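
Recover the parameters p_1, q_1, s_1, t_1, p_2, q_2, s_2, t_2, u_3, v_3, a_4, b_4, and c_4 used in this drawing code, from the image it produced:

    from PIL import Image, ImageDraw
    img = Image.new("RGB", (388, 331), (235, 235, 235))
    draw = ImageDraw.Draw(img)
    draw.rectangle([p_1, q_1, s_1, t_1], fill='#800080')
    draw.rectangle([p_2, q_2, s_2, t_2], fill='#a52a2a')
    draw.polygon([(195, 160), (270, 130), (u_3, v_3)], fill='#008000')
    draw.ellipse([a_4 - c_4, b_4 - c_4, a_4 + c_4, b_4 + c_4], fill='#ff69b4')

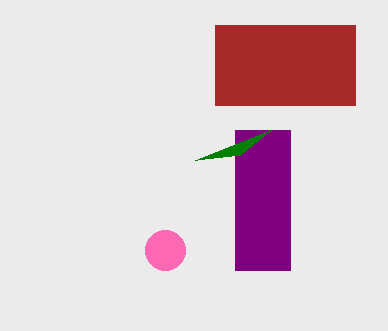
p_1 = 235; q_1 = 130; s_1 = 290; t_1 = 270; p_2 = 215; q_2 = 25; s_2 = 355; t_2 = 105; u_3 = 240; v_3 = 155; a_4 = 165; b_4 = 250; c_4 = 20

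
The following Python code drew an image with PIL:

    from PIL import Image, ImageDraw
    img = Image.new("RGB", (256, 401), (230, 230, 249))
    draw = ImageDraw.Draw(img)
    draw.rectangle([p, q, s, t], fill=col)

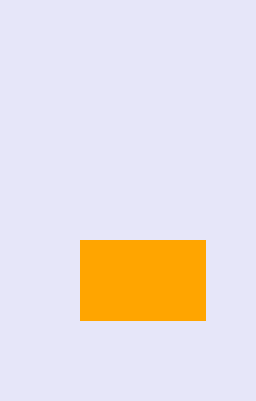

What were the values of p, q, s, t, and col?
p = 80, q = 240, s = 205, t = 320, col = 'orange'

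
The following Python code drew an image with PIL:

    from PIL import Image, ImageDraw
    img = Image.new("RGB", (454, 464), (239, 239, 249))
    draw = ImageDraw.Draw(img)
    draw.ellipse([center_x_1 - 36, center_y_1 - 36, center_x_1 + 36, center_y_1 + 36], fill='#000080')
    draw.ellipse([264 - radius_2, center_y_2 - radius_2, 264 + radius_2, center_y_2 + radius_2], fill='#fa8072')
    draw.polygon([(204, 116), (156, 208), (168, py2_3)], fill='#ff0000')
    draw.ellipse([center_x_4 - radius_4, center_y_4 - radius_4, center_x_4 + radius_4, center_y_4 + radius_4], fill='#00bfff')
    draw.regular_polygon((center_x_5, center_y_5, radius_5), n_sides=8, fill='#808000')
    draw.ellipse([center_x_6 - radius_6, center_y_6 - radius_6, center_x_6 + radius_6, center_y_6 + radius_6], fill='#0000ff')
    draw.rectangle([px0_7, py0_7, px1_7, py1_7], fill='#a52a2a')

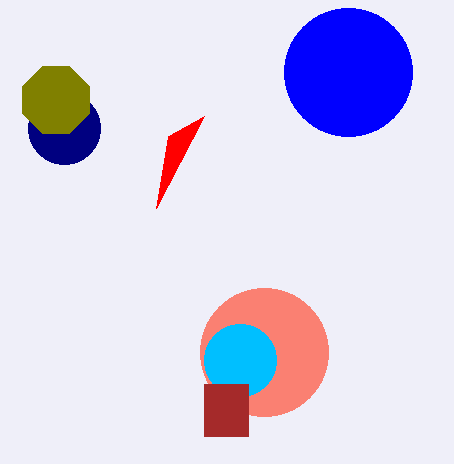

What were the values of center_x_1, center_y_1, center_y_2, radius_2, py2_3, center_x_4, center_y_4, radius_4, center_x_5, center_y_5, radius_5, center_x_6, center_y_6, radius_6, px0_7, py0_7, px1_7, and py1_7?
center_x_1 = 64, center_y_1 = 128, center_y_2 = 352, radius_2 = 64, py2_3 = 136, center_x_4 = 240, center_y_4 = 360, radius_4 = 36, center_x_5 = 56, center_y_5 = 100, radius_5 = 36, center_x_6 = 348, center_y_6 = 72, radius_6 = 64, px0_7 = 204, py0_7 = 384, px1_7 = 248, py1_7 = 436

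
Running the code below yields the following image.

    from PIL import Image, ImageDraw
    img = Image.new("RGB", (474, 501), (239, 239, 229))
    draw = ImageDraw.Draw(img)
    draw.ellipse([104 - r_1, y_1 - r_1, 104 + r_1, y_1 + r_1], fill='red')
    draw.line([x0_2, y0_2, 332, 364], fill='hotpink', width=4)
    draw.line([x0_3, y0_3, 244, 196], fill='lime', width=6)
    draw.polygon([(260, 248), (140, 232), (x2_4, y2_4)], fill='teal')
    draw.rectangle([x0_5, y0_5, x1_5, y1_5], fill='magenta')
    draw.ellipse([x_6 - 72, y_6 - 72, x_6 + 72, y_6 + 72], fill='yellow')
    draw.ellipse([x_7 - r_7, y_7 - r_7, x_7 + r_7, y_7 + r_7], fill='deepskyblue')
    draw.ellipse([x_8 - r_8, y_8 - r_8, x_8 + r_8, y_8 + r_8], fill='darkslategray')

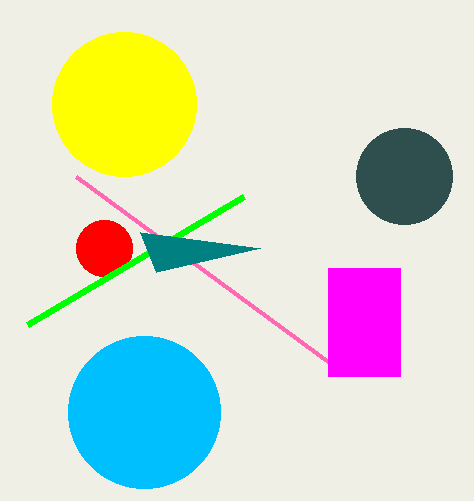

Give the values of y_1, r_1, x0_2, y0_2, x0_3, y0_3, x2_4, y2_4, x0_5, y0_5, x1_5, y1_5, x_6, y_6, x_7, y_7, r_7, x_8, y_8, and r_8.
y_1 = 248
r_1 = 28
x0_2 = 76
y0_2 = 176
x0_3 = 28
y0_3 = 324
x2_4 = 156
y2_4 = 272
x0_5 = 328
y0_5 = 268
x1_5 = 400
y1_5 = 376
x_6 = 124
y_6 = 104
x_7 = 144
y_7 = 412
r_7 = 76
x_8 = 404
y_8 = 176
r_8 = 48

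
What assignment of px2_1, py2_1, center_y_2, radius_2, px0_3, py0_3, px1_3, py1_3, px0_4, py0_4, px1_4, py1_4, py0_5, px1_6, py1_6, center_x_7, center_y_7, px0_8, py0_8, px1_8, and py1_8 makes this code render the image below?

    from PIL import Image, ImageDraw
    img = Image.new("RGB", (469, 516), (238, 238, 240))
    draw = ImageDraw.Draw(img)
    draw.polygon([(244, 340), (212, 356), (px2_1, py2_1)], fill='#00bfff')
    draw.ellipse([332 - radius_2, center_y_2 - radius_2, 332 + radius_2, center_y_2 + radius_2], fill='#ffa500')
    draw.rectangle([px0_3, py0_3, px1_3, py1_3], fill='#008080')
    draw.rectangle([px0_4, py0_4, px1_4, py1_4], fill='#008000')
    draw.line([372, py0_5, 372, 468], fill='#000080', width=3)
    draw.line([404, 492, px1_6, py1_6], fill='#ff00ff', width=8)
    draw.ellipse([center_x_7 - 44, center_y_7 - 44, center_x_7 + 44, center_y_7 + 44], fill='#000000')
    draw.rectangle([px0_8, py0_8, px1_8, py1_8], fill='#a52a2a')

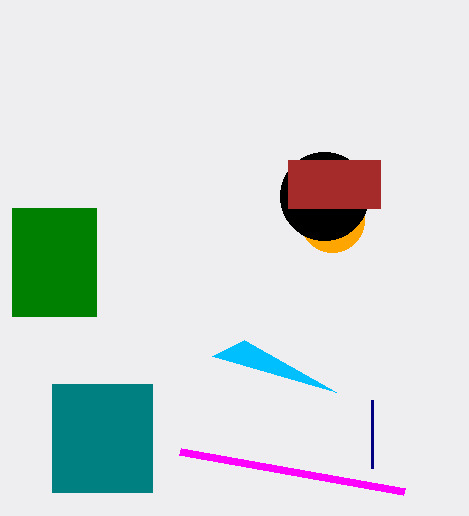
px2_1 = 336, py2_1 = 392, center_y_2 = 220, radius_2 = 32, px0_3 = 52, py0_3 = 384, px1_3 = 152, py1_3 = 492, px0_4 = 12, py0_4 = 208, px1_4 = 96, py1_4 = 316, py0_5 = 400, px1_6 = 180, py1_6 = 452, center_x_7 = 324, center_y_7 = 196, px0_8 = 288, py0_8 = 160, px1_8 = 380, py1_8 = 208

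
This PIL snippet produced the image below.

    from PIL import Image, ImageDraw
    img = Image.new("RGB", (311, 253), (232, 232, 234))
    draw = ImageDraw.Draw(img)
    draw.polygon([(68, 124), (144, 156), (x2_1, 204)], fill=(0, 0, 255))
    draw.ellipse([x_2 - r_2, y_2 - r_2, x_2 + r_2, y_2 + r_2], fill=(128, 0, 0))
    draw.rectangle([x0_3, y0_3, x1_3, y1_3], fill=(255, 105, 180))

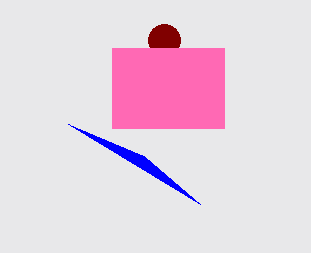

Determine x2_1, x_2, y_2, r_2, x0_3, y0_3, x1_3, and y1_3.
x2_1 = 200
x_2 = 164
y_2 = 40
r_2 = 16
x0_3 = 112
y0_3 = 48
x1_3 = 224
y1_3 = 128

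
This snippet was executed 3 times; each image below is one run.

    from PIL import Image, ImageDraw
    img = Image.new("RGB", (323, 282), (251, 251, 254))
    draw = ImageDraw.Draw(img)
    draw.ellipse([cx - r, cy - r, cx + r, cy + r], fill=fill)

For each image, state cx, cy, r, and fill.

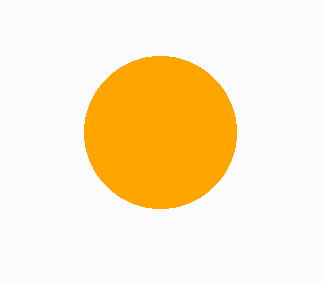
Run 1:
cx = 160, cy = 132, r = 76, fill = 'orange'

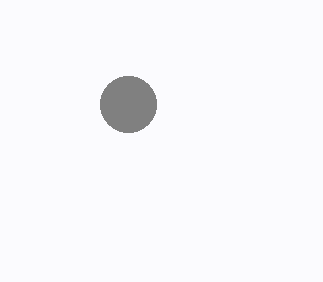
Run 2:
cx = 128
cy = 104
r = 28
fill = 'gray'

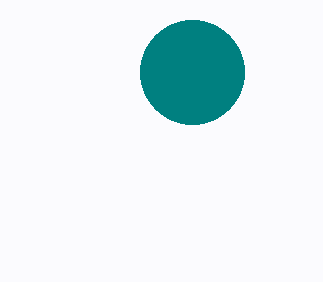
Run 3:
cx = 192
cy = 72
r = 52
fill = 'teal'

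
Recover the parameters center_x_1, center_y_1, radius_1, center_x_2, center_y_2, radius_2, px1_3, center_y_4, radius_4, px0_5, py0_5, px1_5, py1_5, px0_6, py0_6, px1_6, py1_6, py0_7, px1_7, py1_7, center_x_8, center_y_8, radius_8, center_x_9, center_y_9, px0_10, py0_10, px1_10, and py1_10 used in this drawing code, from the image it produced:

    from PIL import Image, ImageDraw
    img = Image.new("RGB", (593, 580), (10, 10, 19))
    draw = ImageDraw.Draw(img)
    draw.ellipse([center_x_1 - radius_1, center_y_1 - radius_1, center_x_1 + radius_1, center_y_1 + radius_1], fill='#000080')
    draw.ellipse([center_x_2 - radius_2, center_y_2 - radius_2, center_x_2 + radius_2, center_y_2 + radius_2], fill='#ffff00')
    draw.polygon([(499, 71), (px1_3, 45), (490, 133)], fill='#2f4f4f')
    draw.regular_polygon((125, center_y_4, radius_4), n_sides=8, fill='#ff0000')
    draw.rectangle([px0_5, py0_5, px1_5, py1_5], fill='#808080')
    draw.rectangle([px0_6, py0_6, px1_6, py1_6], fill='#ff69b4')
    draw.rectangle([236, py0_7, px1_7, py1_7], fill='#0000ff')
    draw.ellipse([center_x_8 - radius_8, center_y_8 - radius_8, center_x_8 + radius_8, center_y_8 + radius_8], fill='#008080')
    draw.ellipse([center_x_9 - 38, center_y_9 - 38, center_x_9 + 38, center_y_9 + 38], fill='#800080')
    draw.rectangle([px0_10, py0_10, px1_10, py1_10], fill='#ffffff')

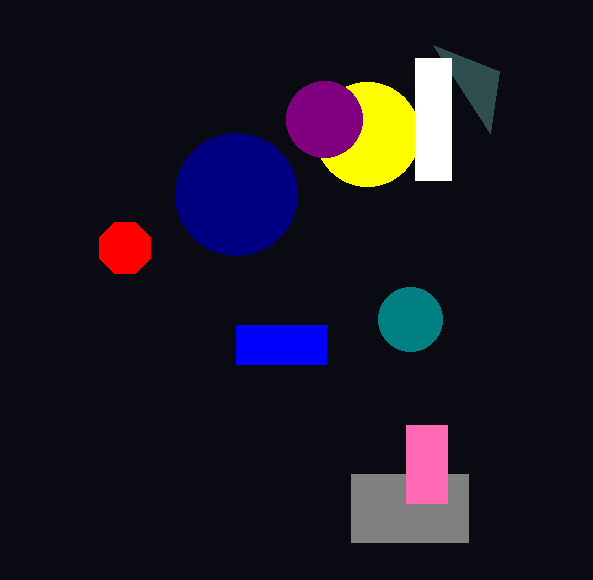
center_x_1 = 236; center_y_1 = 194; radius_1 = 61; center_x_2 = 367; center_y_2 = 134; radius_2 = 52; px1_3 = 433; center_y_4 = 248; radius_4 = 28; px0_5 = 351; py0_5 = 474; px1_5 = 468; py1_5 = 542; px0_6 = 406; py0_6 = 425; px1_6 = 447; py1_6 = 503; py0_7 = 325; px1_7 = 326; py1_7 = 364; center_x_8 = 410; center_y_8 = 319; radius_8 = 32; center_x_9 = 324; center_y_9 = 119; px0_10 = 415; py0_10 = 58; px1_10 = 451; py1_10 = 180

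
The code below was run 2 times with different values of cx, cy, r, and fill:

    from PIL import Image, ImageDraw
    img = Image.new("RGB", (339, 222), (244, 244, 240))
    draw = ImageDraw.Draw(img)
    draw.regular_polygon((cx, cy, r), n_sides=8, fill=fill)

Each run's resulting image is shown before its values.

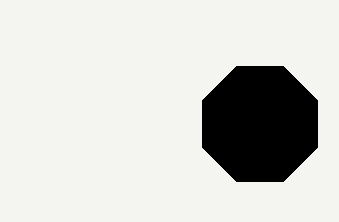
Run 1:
cx = 260; cy = 124; r = 62; fill = 'black'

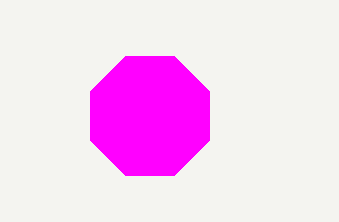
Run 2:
cx = 150; cy = 116; r = 64; fill = 'magenta'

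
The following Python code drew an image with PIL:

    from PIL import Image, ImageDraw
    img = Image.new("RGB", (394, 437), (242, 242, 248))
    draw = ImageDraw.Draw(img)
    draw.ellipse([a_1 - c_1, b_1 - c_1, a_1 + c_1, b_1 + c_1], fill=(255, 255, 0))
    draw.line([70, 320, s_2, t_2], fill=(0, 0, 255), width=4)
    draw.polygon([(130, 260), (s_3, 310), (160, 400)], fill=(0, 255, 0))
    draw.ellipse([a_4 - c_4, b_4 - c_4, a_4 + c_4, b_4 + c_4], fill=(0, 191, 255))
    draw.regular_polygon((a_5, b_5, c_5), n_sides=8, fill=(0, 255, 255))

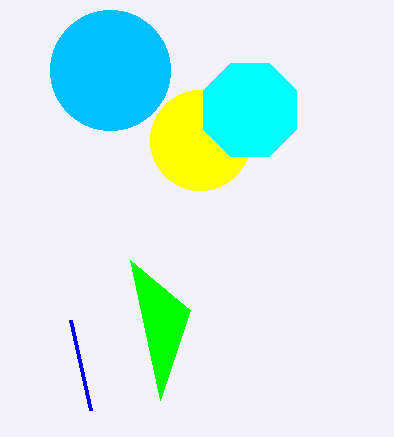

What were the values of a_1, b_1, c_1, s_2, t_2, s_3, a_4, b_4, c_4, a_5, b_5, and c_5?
a_1 = 200; b_1 = 140; c_1 = 50; s_2 = 90; t_2 = 410; s_3 = 190; a_4 = 110; b_4 = 70; c_4 = 60; a_5 = 250; b_5 = 110; c_5 = 50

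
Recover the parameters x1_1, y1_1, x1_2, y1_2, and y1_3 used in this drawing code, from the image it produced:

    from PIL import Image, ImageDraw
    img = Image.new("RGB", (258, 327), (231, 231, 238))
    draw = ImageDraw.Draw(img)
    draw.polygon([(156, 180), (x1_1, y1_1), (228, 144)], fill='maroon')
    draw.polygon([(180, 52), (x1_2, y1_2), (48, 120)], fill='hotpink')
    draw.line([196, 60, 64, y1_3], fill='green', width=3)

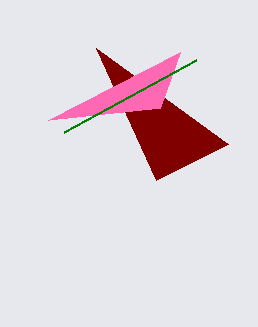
x1_1 = 96, y1_1 = 48, x1_2 = 160, y1_2 = 108, y1_3 = 132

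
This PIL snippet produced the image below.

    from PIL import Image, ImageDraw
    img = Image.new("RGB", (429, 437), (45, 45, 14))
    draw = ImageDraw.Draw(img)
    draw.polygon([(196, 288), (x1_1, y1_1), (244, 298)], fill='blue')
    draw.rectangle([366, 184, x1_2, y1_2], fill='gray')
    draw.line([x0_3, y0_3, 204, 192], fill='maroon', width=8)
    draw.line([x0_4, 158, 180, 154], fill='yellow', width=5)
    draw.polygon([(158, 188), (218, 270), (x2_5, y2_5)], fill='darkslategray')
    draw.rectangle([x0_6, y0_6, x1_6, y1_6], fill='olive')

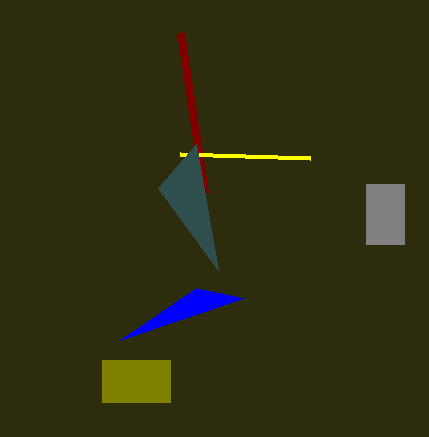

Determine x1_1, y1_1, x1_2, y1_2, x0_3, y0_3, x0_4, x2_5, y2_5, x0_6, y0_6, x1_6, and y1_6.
x1_1 = 120
y1_1 = 340
x1_2 = 404
y1_2 = 244
x0_3 = 180
y0_3 = 32
x0_4 = 310
x2_5 = 196
y2_5 = 144
x0_6 = 102
y0_6 = 360
x1_6 = 170
y1_6 = 402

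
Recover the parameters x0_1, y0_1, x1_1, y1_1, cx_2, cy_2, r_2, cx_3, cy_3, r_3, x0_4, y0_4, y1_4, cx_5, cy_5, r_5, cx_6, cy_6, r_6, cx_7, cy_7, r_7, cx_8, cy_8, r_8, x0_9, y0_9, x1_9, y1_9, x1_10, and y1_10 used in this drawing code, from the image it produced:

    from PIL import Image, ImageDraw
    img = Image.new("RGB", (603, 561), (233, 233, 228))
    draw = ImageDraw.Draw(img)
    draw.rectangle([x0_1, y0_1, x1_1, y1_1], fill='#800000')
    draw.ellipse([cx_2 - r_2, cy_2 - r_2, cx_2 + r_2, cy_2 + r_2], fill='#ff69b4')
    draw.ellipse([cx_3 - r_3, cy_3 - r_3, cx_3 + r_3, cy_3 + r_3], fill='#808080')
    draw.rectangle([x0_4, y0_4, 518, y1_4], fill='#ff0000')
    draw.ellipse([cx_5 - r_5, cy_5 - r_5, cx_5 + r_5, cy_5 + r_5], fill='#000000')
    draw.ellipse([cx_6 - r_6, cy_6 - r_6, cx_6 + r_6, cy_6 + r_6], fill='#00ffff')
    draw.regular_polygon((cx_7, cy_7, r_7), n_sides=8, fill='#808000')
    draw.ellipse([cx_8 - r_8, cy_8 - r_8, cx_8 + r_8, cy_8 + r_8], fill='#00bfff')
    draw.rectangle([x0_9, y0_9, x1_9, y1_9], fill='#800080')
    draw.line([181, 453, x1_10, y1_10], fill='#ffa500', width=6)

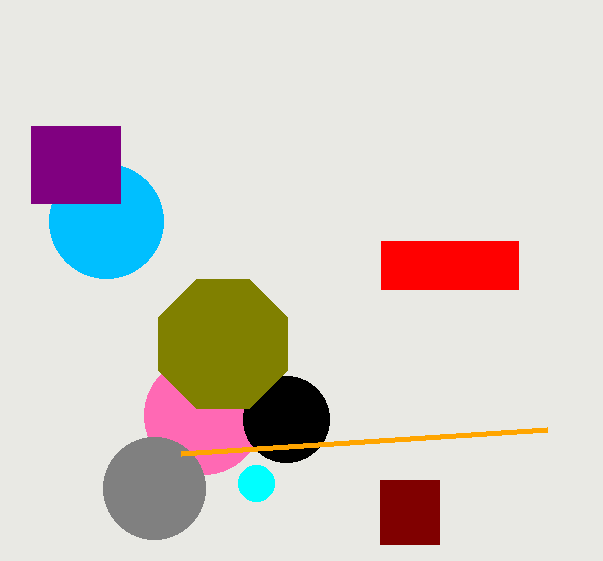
x0_1 = 380, y0_1 = 480, x1_1 = 439, y1_1 = 544, cx_2 = 203, cy_2 = 415, r_2 = 59, cx_3 = 154, cy_3 = 488, r_3 = 51, x0_4 = 381, y0_4 = 241, y1_4 = 289, cx_5 = 286, cy_5 = 419, r_5 = 43, cx_6 = 256, cy_6 = 483, r_6 = 18, cx_7 = 223, cy_7 = 344, r_7 = 70, cx_8 = 106, cy_8 = 221, r_8 = 57, x0_9 = 31, y0_9 = 126, x1_9 = 120, y1_9 = 203, x1_10 = 547, y1_10 = 429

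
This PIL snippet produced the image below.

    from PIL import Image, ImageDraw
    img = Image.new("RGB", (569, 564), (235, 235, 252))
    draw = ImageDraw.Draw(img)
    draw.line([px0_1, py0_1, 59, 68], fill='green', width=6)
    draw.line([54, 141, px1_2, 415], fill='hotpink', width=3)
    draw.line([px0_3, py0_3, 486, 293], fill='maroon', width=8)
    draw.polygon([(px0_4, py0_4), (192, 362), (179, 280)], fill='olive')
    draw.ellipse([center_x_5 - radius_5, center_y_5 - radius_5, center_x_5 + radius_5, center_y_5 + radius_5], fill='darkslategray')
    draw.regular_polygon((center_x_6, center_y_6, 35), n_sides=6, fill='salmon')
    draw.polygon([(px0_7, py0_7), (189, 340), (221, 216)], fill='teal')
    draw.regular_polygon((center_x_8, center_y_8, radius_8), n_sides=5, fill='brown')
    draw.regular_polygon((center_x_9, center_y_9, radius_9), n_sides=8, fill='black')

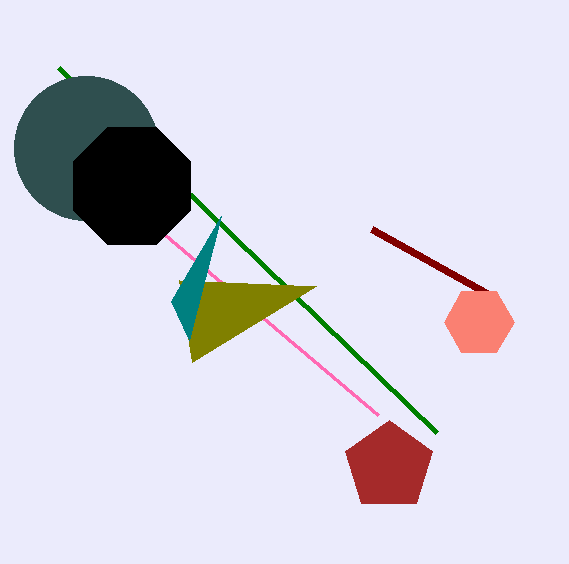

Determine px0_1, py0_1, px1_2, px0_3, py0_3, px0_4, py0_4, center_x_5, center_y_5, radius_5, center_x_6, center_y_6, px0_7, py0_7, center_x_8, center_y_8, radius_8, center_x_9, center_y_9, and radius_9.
px0_1 = 437; py0_1 = 433; px1_2 = 378; px0_3 = 371; py0_3 = 229; px0_4 = 316; py0_4 = 286; center_x_5 = 86; center_y_5 = 148; radius_5 = 72; center_x_6 = 479; center_y_6 = 322; px0_7 = 171; py0_7 = 301; center_x_8 = 389; center_y_8 = 466; radius_8 = 46; center_x_9 = 132; center_y_9 = 186; radius_9 = 63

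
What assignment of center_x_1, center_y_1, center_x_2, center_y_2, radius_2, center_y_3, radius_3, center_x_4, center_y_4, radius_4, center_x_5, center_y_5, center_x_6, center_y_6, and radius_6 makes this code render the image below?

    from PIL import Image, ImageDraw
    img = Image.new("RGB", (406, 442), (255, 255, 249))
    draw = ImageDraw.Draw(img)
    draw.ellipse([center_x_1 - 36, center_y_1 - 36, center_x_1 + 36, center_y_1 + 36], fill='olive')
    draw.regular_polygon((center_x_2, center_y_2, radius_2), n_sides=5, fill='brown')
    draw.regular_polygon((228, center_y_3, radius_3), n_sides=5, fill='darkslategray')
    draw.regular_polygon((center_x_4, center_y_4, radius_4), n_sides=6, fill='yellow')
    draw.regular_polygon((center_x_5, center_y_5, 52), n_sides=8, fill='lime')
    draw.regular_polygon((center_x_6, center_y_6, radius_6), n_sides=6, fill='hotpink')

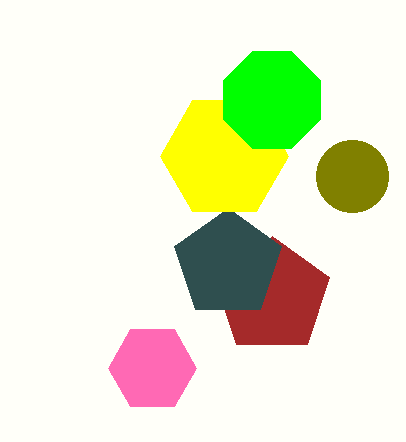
center_x_1 = 352, center_y_1 = 176, center_x_2 = 272, center_y_2 = 296, radius_2 = 60, center_y_3 = 264, radius_3 = 56, center_x_4 = 224, center_y_4 = 156, radius_4 = 64, center_x_5 = 272, center_y_5 = 100, center_x_6 = 152, center_y_6 = 368, radius_6 = 44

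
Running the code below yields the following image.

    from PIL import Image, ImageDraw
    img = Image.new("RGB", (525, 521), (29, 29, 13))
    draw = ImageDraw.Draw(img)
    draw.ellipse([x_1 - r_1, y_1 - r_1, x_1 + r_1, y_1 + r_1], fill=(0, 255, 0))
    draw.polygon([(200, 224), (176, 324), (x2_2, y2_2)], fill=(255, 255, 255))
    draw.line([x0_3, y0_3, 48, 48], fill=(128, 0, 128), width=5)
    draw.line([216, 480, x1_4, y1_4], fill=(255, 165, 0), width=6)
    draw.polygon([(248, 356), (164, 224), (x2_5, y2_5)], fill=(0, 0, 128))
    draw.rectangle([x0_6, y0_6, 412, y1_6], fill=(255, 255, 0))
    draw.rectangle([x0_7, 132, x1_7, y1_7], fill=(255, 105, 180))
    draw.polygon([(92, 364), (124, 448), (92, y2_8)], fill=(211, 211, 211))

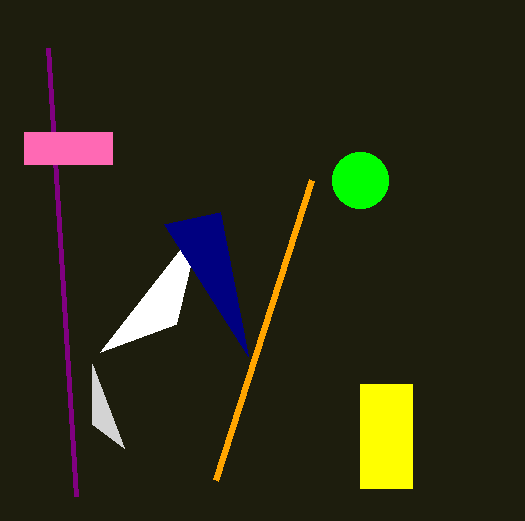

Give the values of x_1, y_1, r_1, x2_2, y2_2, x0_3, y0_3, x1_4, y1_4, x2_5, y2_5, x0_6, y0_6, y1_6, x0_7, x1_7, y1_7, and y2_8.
x_1 = 360
y_1 = 180
r_1 = 28
x2_2 = 100
y2_2 = 352
x0_3 = 76
y0_3 = 496
x1_4 = 312
y1_4 = 180
x2_5 = 220
y2_5 = 212
x0_6 = 360
y0_6 = 384
y1_6 = 488
x0_7 = 24
x1_7 = 112
y1_7 = 164
y2_8 = 424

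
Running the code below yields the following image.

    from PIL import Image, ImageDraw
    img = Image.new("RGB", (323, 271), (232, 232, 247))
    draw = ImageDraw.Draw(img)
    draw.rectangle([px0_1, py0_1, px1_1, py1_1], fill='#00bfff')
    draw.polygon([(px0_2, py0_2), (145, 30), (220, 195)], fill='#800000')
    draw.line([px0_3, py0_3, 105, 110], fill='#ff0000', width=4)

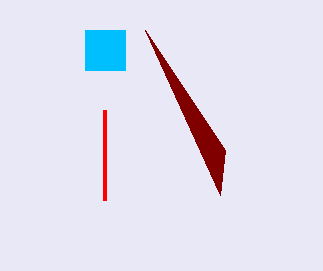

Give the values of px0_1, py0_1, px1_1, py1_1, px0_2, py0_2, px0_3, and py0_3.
px0_1 = 85, py0_1 = 30, px1_1 = 125, py1_1 = 70, px0_2 = 225, py0_2 = 150, px0_3 = 105, py0_3 = 200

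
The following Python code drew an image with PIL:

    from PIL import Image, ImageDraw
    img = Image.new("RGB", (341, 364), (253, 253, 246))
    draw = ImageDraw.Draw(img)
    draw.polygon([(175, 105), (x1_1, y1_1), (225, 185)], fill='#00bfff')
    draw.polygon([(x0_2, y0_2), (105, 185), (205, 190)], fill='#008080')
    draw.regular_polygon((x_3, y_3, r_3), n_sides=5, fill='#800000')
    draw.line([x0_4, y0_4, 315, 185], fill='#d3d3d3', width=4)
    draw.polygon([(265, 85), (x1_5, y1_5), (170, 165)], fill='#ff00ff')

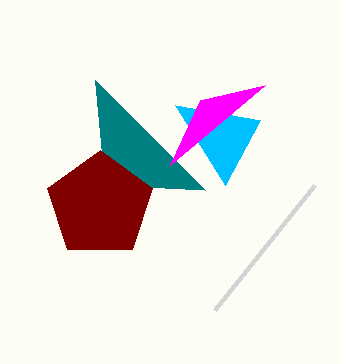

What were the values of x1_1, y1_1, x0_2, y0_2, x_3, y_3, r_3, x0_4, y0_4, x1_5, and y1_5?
x1_1 = 260
y1_1 = 120
x0_2 = 95
y0_2 = 80
x_3 = 100
y_3 = 205
r_3 = 55
x0_4 = 215
y0_4 = 310
x1_5 = 200
y1_5 = 100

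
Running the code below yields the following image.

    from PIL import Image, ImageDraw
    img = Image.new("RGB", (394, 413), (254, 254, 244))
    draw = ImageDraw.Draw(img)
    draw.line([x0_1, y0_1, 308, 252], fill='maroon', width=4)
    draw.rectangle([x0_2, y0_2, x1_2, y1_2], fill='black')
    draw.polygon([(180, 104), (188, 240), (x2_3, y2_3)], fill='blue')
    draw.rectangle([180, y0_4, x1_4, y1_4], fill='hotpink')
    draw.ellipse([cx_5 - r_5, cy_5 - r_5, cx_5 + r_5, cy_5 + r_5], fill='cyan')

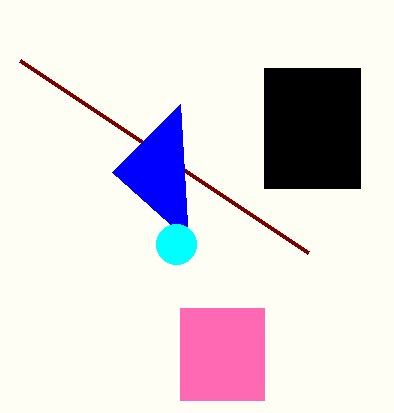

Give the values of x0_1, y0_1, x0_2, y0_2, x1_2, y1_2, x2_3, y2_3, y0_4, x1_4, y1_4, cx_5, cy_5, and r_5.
x0_1 = 20
y0_1 = 60
x0_2 = 264
y0_2 = 68
x1_2 = 360
y1_2 = 188
x2_3 = 112
y2_3 = 172
y0_4 = 308
x1_4 = 264
y1_4 = 400
cx_5 = 176
cy_5 = 244
r_5 = 20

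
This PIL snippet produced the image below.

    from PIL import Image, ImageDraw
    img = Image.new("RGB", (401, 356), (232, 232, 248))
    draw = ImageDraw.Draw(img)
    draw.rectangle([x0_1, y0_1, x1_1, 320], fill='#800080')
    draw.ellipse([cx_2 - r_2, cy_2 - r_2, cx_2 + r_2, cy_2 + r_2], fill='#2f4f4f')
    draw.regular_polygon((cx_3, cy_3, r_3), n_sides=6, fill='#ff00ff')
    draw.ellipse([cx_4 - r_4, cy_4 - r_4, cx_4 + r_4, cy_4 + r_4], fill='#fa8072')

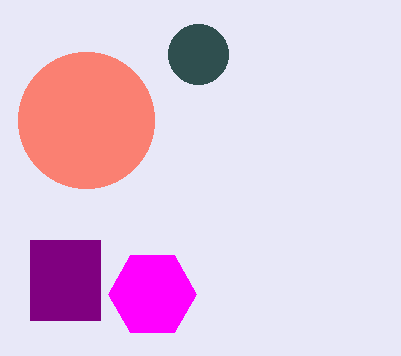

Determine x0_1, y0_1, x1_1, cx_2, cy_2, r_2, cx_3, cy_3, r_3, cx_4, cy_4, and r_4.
x0_1 = 30
y0_1 = 240
x1_1 = 100
cx_2 = 198
cy_2 = 54
r_2 = 30
cx_3 = 152
cy_3 = 294
r_3 = 44
cx_4 = 86
cy_4 = 120
r_4 = 68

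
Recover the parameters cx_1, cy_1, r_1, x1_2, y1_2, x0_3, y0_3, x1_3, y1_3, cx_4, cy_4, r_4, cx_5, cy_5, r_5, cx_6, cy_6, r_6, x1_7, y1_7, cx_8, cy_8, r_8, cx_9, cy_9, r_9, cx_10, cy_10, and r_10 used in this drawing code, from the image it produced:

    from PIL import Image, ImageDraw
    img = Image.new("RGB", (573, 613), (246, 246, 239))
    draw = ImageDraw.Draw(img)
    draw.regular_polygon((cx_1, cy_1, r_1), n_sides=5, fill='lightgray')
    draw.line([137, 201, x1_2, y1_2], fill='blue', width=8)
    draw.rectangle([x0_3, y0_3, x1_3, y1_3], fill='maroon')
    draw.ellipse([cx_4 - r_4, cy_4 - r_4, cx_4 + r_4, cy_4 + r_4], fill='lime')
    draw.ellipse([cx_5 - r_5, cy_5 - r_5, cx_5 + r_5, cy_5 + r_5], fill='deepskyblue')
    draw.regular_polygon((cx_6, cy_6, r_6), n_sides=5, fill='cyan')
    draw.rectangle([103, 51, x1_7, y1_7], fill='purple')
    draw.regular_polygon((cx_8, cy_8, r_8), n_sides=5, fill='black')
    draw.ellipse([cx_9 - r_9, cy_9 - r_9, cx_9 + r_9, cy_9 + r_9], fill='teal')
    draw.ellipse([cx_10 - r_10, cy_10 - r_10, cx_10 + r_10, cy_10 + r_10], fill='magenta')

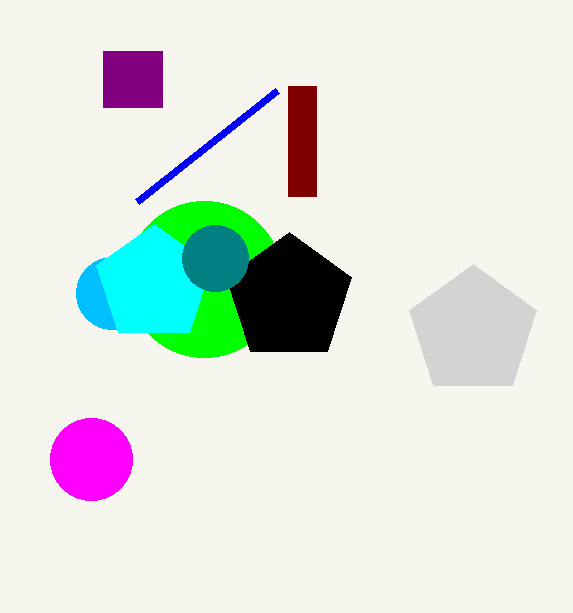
cx_1 = 473, cy_1 = 331, r_1 = 67, x1_2 = 277, y1_2 = 90, x0_3 = 288, y0_3 = 86, x1_3 = 316, y1_3 = 196, cx_4 = 204, cy_4 = 279, r_4 = 78, cx_5 = 112, cy_5 = 293, r_5 = 36, cx_6 = 154, cy_6 = 284, r_6 = 60, x1_7 = 162, y1_7 = 107, cx_8 = 289, cy_8 = 298, r_8 = 66, cx_9 = 215, cy_9 = 258, r_9 = 33, cx_10 = 91, cy_10 = 459, r_10 = 41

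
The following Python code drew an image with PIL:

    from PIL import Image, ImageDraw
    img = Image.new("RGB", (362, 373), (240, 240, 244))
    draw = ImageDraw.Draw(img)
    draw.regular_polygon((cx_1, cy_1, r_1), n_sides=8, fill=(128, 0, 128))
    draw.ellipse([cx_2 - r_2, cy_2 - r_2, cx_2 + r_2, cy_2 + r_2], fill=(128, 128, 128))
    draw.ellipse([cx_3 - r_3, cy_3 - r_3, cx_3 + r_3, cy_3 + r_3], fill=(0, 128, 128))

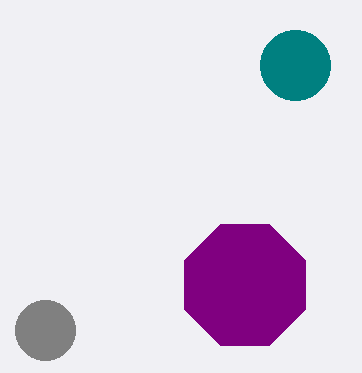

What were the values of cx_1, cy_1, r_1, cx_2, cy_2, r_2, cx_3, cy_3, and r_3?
cx_1 = 245
cy_1 = 285
r_1 = 65
cx_2 = 45
cy_2 = 330
r_2 = 30
cx_3 = 295
cy_3 = 65
r_3 = 35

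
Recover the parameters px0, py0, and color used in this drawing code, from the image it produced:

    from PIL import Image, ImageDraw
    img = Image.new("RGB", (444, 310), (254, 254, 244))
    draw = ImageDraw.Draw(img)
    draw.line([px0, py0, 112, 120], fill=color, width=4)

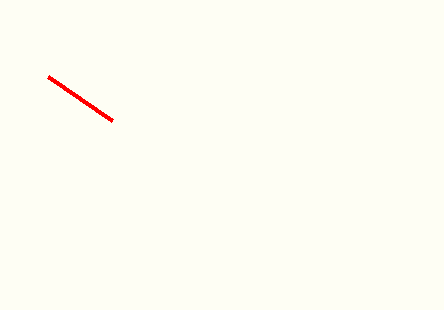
px0 = 48, py0 = 76, color = 'red'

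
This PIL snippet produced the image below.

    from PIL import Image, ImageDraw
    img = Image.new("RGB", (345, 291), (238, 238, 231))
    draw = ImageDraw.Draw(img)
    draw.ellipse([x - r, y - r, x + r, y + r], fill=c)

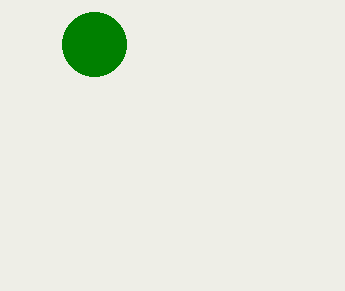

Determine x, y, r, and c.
x = 94; y = 44; r = 32; c = 'green'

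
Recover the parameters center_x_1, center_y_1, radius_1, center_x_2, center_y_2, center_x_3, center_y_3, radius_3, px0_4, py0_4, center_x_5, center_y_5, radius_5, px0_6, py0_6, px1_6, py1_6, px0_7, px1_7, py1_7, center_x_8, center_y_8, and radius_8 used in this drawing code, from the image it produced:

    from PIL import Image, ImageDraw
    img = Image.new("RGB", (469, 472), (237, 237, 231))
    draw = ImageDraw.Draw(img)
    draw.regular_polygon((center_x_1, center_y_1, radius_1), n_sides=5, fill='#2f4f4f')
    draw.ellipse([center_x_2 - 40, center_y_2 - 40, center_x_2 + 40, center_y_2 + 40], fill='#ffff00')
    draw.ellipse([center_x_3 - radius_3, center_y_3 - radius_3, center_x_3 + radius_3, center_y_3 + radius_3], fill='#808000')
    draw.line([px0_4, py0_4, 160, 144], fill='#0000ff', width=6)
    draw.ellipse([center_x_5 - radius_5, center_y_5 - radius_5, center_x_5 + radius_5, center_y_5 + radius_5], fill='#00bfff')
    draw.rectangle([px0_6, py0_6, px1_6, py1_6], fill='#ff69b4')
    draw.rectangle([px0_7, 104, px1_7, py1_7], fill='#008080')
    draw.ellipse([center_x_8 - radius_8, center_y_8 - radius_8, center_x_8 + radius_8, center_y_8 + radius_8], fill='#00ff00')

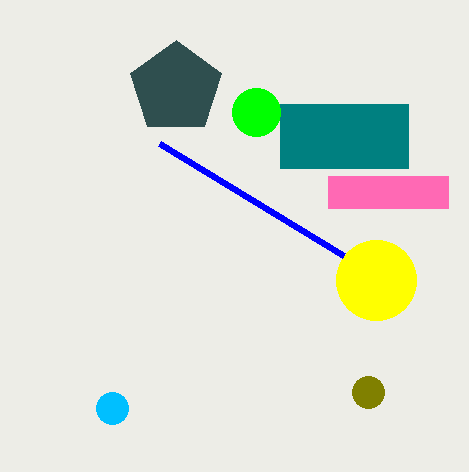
center_x_1 = 176, center_y_1 = 88, radius_1 = 48, center_x_2 = 376, center_y_2 = 280, center_x_3 = 368, center_y_3 = 392, radius_3 = 16, px0_4 = 344, py0_4 = 256, center_x_5 = 112, center_y_5 = 408, radius_5 = 16, px0_6 = 328, py0_6 = 176, px1_6 = 448, py1_6 = 208, px0_7 = 280, px1_7 = 408, py1_7 = 168, center_x_8 = 256, center_y_8 = 112, radius_8 = 24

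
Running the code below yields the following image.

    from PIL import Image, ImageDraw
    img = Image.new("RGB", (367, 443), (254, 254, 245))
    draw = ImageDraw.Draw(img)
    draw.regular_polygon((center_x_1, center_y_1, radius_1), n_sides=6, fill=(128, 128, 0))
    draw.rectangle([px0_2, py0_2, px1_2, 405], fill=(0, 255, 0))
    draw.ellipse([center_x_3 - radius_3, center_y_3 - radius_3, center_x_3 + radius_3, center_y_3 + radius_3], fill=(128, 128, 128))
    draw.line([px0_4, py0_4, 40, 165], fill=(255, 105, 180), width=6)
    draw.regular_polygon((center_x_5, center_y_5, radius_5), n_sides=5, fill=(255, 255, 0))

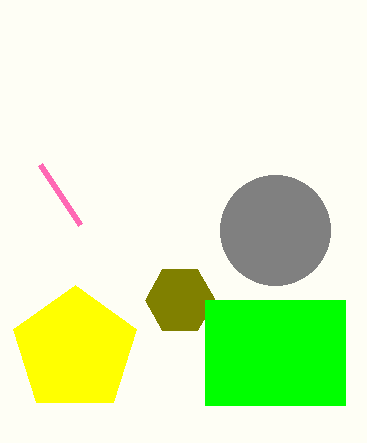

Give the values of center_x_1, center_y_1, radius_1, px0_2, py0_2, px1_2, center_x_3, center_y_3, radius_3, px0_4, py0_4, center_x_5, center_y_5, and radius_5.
center_x_1 = 180; center_y_1 = 300; radius_1 = 35; px0_2 = 205; py0_2 = 300; px1_2 = 345; center_x_3 = 275; center_y_3 = 230; radius_3 = 55; px0_4 = 80; py0_4 = 225; center_x_5 = 75; center_y_5 = 350; radius_5 = 65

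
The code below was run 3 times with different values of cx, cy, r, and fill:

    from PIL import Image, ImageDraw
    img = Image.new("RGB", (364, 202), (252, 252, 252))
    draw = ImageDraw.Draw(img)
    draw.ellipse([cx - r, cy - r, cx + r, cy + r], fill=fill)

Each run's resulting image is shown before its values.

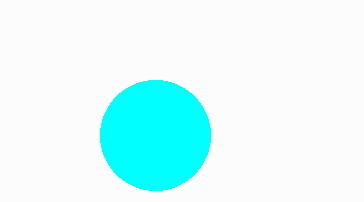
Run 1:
cx = 155
cy = 135
r = 55
fill = 'cyan'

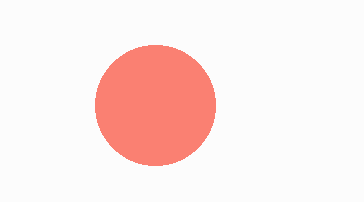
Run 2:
cx = 155
cy = 105
r = 60
fill = 'salmon'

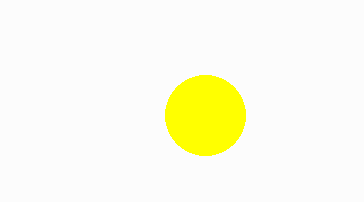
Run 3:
cx = 205, cy = 115, r = 40, fill = 'yellow'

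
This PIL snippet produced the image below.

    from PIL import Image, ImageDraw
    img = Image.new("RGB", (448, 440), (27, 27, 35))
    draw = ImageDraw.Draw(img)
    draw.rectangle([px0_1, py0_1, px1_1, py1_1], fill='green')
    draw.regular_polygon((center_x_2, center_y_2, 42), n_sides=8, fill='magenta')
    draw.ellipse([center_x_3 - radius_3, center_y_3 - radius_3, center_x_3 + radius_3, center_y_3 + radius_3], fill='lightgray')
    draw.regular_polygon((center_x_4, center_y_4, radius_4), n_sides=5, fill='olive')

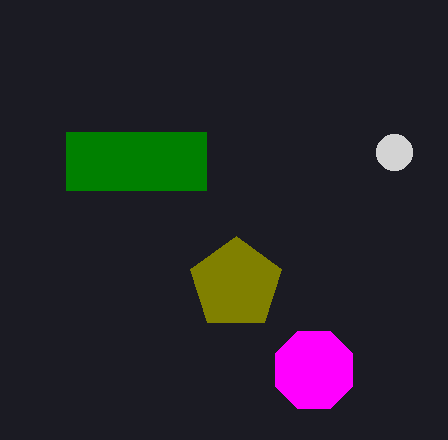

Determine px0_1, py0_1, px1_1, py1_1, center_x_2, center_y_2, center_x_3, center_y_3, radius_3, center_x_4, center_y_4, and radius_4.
px0_1 = 66, py0_1 = 132, px1_1 = 206, py1_1 = 190, center_x_2 = 314, center_y_2 = 370, center_x_3 = 394, center_y_3 = 152, radius_3 = 18, center_x_4 = 236, center_y_4 = 284, radius_4 = 48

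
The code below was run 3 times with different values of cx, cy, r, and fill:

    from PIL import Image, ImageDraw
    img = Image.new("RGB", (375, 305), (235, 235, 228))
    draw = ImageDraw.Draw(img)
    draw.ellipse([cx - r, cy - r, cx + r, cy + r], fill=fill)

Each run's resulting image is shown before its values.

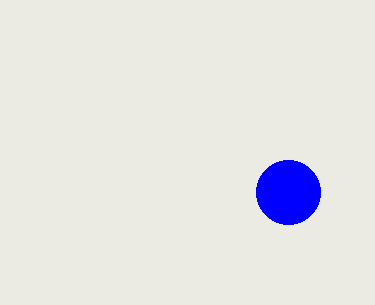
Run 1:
cx = 288; cy = 192; r = 32; fill = 'blue'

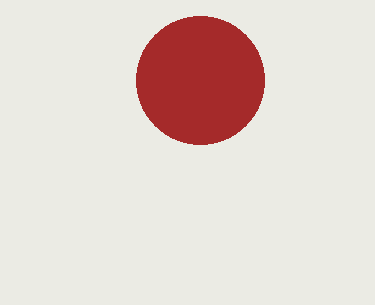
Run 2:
cx = 200; cy = 80; r = 64; fill = 'brown'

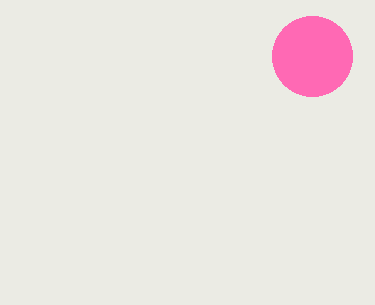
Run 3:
cx = 312, cy = 56, r = 40, fill = 'hotpink'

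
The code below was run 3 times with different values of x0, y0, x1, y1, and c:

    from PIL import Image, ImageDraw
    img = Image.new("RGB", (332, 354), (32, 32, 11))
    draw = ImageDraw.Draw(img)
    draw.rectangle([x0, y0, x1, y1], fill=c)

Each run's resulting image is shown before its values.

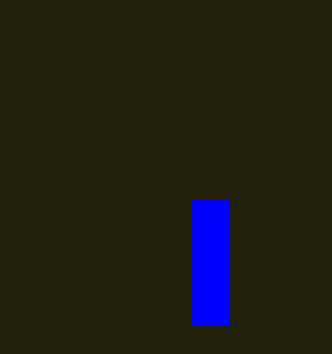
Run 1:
x0 = 192; y0 = 200; x1 = 228; y1 = 324; c = 'blue'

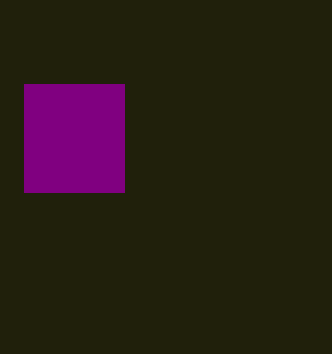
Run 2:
x0 = 24
y0 = 84
x1 = 124
y1 = 192
c = 'purple'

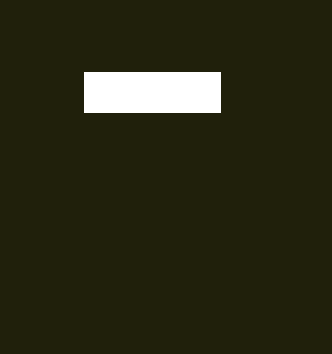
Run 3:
x0 = 84
y0 = 72
x1 = 220
y1 = 112
c = 'white'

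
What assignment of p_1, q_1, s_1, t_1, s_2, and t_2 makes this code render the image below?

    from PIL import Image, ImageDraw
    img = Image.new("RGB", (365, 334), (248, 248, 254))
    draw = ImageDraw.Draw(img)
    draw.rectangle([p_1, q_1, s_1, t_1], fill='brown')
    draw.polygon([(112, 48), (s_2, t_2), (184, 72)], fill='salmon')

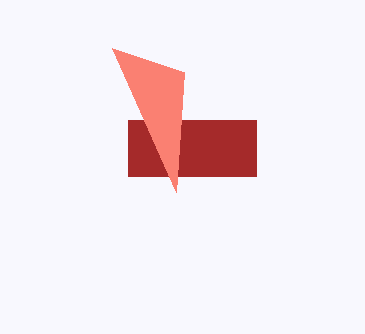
p_1 = 128, q_1 = 120, s_1 = 256, t_1 = 176, s_2 = 176, t_2 = 192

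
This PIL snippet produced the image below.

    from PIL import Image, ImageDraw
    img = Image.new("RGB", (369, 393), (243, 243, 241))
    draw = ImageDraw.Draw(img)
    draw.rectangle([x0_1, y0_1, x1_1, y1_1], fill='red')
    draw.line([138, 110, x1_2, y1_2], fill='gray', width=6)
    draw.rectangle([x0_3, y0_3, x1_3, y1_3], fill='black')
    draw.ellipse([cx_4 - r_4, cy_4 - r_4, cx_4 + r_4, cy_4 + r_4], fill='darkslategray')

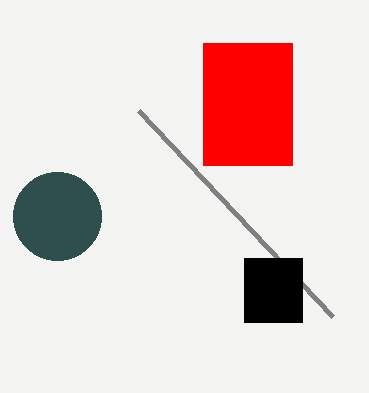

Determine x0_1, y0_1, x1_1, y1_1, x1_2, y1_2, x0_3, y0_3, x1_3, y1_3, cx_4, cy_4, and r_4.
x0_1 = 203
y0_1 = 43
x1_1 = 292
y1_1 = 165
x1_2 = 332
y1_2 = 316
x0_3 = 244
y0_3 = 258
x1_3 = 302
y1_3 = 322
cx_4 = 57
cy_4 = 216
r_4 = 44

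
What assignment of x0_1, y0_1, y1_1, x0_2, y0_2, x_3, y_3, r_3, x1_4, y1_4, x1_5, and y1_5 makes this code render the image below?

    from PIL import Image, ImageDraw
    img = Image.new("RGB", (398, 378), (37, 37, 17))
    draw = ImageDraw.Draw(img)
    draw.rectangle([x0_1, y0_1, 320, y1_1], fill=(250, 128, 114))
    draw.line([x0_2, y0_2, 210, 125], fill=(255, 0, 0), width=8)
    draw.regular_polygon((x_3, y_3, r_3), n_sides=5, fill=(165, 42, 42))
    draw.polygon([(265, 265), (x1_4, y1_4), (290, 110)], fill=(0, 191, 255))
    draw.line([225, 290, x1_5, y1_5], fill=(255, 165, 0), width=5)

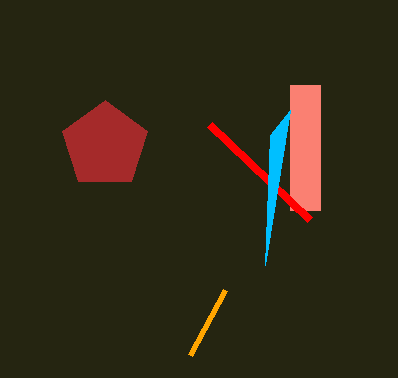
x0_1 = 290; y0_1 = 85; y1_1 = 210; x0_2 = 310; y0_2 = 220; x_3 = 105; y_3 = 145; r_3 = 45; x1_4 = 270; y1_4 = 135; x1_5 = 190; y1_5 = 355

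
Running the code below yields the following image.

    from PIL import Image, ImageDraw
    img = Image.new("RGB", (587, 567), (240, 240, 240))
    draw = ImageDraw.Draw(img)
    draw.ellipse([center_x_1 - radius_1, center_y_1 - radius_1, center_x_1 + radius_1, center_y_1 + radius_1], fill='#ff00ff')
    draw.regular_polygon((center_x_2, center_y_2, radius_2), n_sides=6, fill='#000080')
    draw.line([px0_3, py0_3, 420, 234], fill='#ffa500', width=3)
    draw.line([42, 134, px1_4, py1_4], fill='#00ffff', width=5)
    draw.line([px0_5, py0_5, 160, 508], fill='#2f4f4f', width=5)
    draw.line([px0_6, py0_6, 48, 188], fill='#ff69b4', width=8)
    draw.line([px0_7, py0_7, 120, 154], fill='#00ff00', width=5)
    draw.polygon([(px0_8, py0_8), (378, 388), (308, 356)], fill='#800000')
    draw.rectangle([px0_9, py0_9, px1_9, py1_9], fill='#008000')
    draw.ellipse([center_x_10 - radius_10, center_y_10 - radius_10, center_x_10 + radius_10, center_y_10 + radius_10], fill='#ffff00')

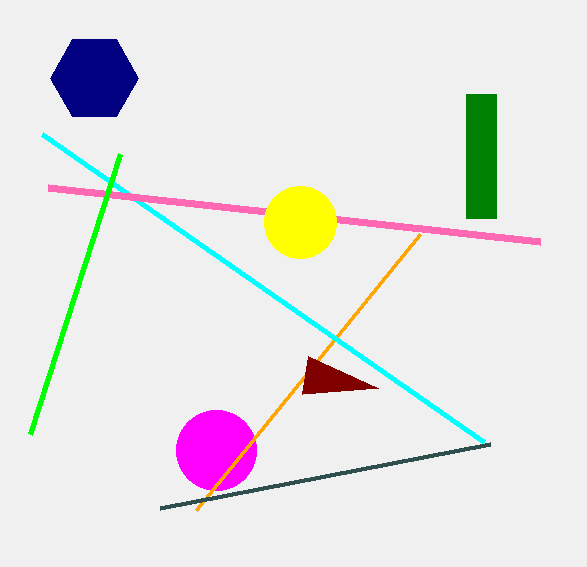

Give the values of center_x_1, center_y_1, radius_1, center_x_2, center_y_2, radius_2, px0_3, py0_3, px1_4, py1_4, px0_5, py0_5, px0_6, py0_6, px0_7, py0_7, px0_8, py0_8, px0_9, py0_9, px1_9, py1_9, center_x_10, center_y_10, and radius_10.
center_x_1 = 216
center_y_1 = 450
radius_1 = 40
center_x_2 = 94
center_y_2 = 78
radius_2 = 44
px0_3 = 196
py0_3 = 510
px1_4 = 484
py1_4 = 442
px0_5 = 490
py0_5 = 444
px0_6 = 540
py0_6 = 242
px0_7 = 30
py0_7 = 434
px0_8 = 302
py0_8 = 394
px0_9 = 466
py0_9 = 94
px1_9 = 496
py1_9 = 218
center_x_10 = 300
center_y_10 = 222
radius_10 = 36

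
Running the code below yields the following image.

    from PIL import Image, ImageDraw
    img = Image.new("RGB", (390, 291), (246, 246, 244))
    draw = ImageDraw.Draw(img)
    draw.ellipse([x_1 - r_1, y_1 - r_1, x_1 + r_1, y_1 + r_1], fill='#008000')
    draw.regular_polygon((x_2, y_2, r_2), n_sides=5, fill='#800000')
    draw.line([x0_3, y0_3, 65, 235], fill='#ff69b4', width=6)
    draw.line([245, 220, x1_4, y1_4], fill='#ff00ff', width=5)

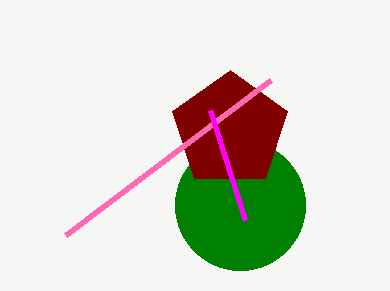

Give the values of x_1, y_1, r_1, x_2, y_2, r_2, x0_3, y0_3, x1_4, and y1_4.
x_1 = 240, y_1 = 205, r_1 = 65, x_2 = 230, y_2 = 130, r_2 = 60, x0_3 = 270, y0_3 = 80, x1_4 = 210, y1_4 = 110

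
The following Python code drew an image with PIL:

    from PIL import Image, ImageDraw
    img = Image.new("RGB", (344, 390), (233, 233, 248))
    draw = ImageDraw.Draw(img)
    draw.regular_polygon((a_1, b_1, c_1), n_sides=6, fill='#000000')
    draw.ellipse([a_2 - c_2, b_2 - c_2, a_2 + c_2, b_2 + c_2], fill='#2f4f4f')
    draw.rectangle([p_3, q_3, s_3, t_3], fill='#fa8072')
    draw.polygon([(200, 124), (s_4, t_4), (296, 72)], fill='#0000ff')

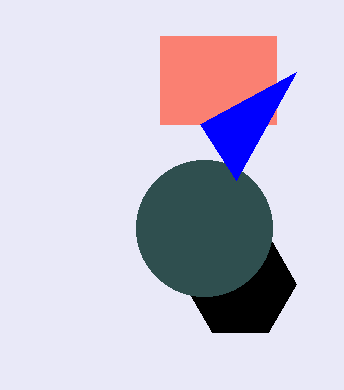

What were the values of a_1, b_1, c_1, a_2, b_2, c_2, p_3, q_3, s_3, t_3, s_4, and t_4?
a_1 = 240, b_1 = 284, c_1 = 56, a_2 = 204, b_2 = 228, c_2 = 68, p_3 = 160, q_3 = 36, s_3 = 276, t_3 = 124, s_4 = 236, t_4 = 180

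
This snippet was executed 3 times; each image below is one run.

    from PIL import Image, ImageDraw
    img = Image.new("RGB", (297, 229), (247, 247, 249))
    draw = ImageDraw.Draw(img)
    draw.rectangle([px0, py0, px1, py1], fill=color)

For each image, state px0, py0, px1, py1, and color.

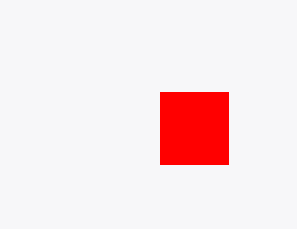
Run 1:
px0 = 160; py0 = 92; px1 = 228; py1 = 164; color = 'red'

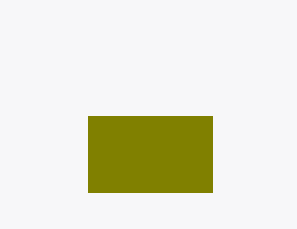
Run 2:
px0 = 88
py0 = 116
px1 = 212
py1 = 192
color = 'olive'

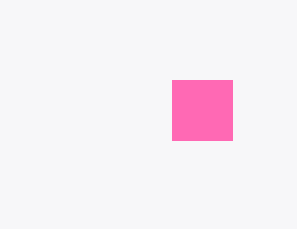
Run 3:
px0 = 172; py0 = 80; px1 = 232; py1 = 140; color = 'hotpink'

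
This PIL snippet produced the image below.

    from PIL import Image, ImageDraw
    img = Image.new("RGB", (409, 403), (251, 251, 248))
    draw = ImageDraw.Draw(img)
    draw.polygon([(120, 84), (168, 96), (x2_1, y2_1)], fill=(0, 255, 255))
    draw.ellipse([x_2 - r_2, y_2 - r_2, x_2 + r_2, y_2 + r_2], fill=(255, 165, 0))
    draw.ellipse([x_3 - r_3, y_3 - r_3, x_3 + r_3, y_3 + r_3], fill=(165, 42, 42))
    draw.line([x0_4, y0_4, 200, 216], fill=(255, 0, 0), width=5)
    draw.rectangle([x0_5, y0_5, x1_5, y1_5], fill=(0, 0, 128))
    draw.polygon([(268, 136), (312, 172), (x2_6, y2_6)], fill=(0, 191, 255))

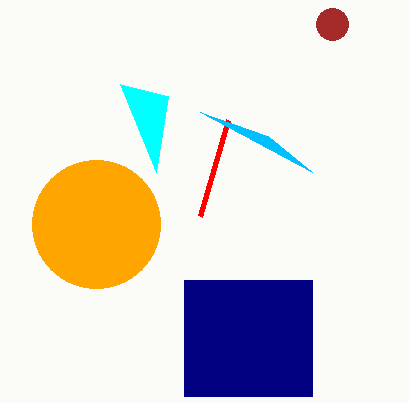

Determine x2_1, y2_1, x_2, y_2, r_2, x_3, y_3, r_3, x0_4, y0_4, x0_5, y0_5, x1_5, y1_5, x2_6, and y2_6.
x2_1 = 156
y2_1 = 172
x_2 = 96
y_2 = 224
r_2 = 64
x_3 = 332
y_3 = 24
r_3 = 16
x0_4 = 228
y0_4 = 120
x0_5 = 184
y0_5 = 280
x1_5 = 312
y1_5 = 396
x2_6 = 200
y2_6 = 112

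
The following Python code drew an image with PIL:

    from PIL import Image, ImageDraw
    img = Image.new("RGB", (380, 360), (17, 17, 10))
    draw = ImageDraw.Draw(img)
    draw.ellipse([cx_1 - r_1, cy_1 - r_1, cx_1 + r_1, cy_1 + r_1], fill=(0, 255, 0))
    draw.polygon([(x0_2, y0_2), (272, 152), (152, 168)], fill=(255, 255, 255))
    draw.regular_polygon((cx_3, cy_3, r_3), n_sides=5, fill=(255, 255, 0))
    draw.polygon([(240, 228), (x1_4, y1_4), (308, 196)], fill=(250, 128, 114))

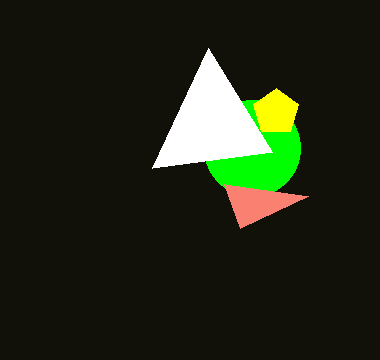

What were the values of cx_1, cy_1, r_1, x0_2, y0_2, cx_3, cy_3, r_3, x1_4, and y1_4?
cx_1 = 252
cy_1 = 148
r_1 = 48
x0_2 = 208
y0_2 = 48
cx_3 = 276
cy_3 = 112
r_3 = 24
x1_4 = 224
y1_4 = 184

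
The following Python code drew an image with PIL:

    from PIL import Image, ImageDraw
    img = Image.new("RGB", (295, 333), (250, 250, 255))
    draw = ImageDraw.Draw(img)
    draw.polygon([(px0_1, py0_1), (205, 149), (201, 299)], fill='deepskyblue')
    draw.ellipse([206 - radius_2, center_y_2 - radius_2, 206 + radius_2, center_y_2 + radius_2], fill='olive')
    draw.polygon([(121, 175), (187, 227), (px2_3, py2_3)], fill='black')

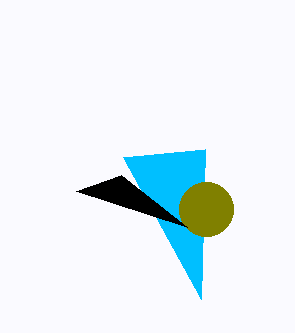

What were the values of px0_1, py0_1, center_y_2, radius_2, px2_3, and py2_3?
px0_1 = 123
py0_1 = 157
center_y_2 = 209
radius_2 = 27
px2_3 = 76
py2_3 = 191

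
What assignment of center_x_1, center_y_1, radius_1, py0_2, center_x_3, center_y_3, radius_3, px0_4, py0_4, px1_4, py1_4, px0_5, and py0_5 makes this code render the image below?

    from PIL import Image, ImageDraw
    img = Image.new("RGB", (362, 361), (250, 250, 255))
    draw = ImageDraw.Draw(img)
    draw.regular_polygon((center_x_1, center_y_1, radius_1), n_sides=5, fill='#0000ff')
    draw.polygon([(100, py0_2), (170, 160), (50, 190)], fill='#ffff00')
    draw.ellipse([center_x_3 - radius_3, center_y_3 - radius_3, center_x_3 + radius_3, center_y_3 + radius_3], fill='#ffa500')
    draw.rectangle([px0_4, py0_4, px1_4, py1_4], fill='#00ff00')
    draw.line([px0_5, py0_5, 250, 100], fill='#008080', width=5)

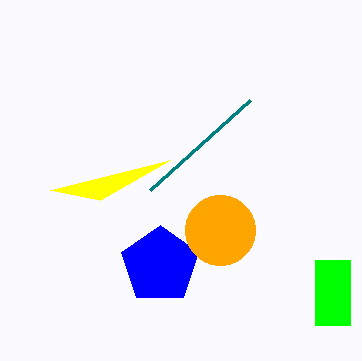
center_x_1 = 160
center_y_1 = 265
radius_1 = 40
py0_2 = 200
center_x_3 = 220
center_y_3 = 230
radius_3 = 35
px0_4 = 315
py0_4 = 260
px1_4 = 350
py1_4 = 325
px0_5 = 150
py0_5 = 190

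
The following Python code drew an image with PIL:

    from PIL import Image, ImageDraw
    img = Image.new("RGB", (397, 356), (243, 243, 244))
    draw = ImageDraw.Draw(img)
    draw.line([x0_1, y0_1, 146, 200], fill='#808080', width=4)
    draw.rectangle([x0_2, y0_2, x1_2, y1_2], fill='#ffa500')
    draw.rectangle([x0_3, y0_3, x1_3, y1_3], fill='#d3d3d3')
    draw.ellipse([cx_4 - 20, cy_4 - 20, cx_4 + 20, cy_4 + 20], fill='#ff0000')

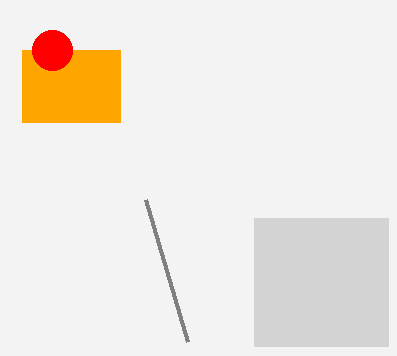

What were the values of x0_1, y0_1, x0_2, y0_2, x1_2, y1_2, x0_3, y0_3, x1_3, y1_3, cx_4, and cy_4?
x0_1 = 188; y0_1 = 342; x0_2 = 22; y0_2 = 50; x1_2 = 120; y1_2 = 122; x0_3 = 254; y0_3 = 218; x1_3 = 388; y1_3 = 346; cx_4 = 52; cy_4 = 50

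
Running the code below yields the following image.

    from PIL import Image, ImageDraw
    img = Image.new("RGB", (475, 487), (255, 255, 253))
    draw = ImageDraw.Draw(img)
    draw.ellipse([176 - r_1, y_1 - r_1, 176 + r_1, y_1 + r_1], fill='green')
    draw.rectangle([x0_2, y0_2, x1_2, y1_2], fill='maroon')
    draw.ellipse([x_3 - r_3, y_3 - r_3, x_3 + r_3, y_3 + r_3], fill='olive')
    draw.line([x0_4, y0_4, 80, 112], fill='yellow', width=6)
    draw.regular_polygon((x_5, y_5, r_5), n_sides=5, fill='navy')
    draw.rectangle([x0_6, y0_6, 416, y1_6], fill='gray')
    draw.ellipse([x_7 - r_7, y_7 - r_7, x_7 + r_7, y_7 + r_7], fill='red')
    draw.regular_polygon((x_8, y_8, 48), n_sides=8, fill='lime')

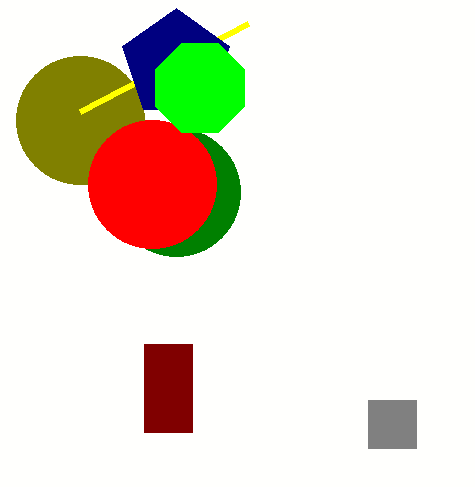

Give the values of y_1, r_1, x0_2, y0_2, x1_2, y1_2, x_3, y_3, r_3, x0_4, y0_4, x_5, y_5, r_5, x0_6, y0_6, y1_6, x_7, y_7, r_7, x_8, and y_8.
y_1 = 192, r_1 = 64, x0_2 = 144, y0_2 = 344, x1_2 = 192, y1_2 = 432, x_3 = 80, y_3 = 120, r_3 = 64, x0_4 = 248, y0_4 = 24, x_5 = 176, y_5 = 64, r_5 = 56, x0_6 = 368, y0_6 = 400, y1_6 = 448, x_7 = 152, y_7 = 184, r_7 = 64, x_8 = 200, y_8 = 88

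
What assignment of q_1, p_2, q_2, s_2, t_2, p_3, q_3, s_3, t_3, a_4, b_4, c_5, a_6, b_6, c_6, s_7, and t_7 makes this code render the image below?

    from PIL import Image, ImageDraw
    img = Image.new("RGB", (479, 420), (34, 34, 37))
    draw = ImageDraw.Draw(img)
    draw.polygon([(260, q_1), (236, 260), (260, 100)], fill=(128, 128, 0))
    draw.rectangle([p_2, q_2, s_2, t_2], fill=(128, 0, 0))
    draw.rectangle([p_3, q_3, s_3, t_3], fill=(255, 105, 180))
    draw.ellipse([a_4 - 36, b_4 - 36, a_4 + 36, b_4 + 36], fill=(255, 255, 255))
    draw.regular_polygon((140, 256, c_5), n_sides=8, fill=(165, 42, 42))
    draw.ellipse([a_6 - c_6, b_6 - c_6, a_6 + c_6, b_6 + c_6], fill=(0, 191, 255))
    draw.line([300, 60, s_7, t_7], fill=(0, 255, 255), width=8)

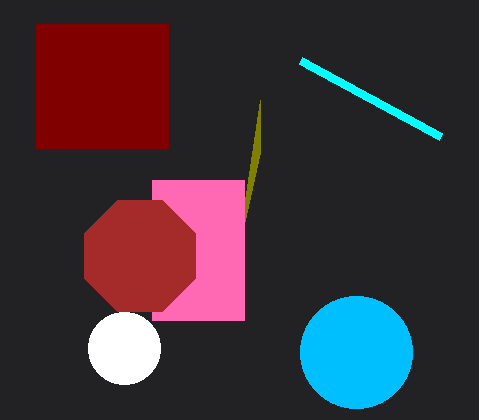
q_1 = 152, p_2 = 36, q_2 = 24, s_2 = 168, t_2 = 148, p_3 = 152, q_3 = 180, s_3 = 244, t_3 = 320, a_4 = 124, b_4 = 348, c_5 = 60, a_6 = 356, b_6 = 352, c_6 = 56, s_7 = 440, t_7 = 136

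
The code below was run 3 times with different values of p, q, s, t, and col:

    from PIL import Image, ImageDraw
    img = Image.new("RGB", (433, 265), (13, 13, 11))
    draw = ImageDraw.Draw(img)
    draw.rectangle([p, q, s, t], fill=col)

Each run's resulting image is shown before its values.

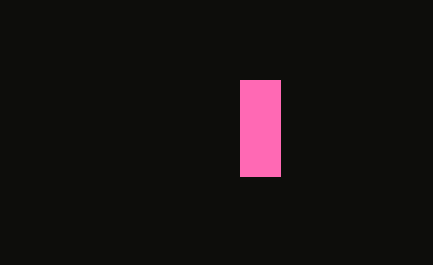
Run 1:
p = 240
q = 80
s = 280
t = 176
col = 'hotpink'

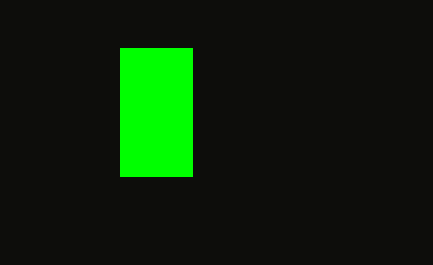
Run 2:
p = 120
q = 48
s = 192
t = 176
col = 'lime'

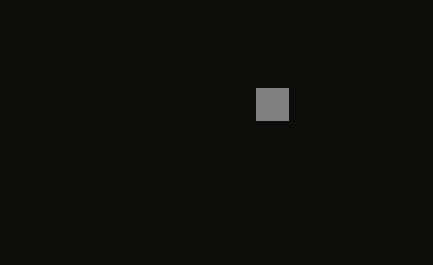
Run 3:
p = 256, q = 88, s = 288, t = 120, col = 'gray'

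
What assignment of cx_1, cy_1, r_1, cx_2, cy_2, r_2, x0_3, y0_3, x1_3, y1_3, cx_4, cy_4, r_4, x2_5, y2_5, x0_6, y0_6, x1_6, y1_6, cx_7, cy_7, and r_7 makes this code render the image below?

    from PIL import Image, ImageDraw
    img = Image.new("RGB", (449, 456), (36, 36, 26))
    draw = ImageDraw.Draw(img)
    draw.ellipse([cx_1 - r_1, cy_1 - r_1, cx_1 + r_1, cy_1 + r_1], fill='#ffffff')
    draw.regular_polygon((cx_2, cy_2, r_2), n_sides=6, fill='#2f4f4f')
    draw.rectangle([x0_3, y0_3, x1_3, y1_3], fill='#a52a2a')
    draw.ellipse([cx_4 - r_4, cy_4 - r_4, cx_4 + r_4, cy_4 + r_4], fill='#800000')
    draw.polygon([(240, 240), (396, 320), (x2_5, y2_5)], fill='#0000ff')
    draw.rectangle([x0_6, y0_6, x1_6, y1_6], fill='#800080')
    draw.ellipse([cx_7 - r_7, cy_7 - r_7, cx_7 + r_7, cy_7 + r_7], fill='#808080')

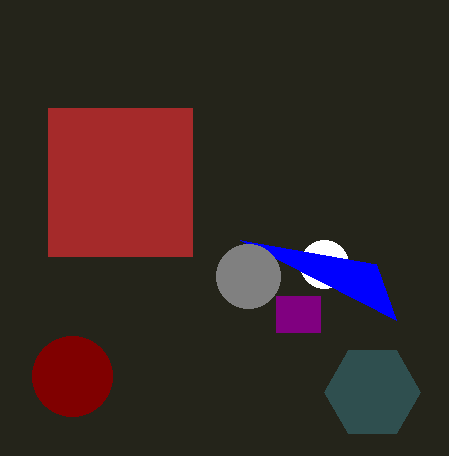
cx_1 = 324
cy_1 = 264
r_1 = 24
cx_2 = 372
cy_2 = 392
r_2 = 48
x0_3 = 48
y0_3 = 108
x1_3 = 192
y1_3 = 256
cx_4 = 72
cy_4 = 376
r_4 = 40
x2_5 = 376
y2_5 = 264
x0_6 = 276
y0_6 = 296
x1_6 = 320
y1_6 = 332
cx_7 = 248
cy_7 = 276
r_7 = 32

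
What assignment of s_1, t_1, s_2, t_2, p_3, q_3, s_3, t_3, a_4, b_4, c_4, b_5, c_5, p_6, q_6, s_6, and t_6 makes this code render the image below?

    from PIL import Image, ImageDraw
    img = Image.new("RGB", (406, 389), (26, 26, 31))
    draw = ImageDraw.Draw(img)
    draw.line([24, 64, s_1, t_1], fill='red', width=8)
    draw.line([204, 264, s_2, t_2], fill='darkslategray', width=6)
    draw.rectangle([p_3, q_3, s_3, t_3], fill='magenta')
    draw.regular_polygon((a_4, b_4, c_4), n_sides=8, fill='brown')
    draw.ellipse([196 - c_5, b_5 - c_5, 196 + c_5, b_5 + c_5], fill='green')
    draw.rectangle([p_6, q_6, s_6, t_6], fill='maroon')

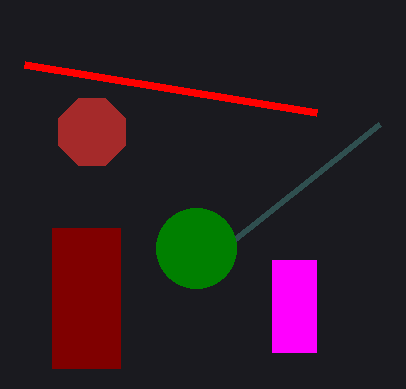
s_1 = 316
t_1 = 112
s_2 = 380
t_2 = 124
p_3 = 272
q_3 = 260
s_3 = 316
t_3 = 352
a_4 = 92
b_4 = 132
c_4 = 36
b_5 = 248
c_5 = 40
p_6 = 52
q_6 = 228
s_6 = 120
t_6 = 368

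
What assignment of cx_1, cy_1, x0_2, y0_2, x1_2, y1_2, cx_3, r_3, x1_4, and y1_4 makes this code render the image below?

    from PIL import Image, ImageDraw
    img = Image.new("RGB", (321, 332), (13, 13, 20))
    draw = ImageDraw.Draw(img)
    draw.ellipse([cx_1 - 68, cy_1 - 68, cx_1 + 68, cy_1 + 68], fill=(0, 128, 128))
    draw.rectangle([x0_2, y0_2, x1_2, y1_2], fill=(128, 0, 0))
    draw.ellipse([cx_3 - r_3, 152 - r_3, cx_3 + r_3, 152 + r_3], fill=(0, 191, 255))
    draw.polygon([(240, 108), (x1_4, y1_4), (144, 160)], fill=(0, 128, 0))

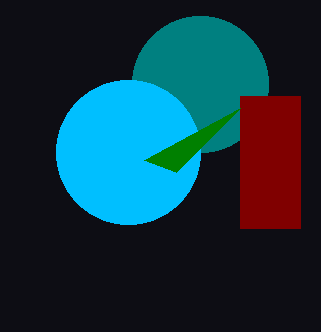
cx_1 = 200
cy_1 = 84
x0_2 = 240
y0_2 = 96
x1_2 = 300
y1_2 = 228
cx_3 = 128
r_3 = 72
x1_4 = 176
y1_4 = 172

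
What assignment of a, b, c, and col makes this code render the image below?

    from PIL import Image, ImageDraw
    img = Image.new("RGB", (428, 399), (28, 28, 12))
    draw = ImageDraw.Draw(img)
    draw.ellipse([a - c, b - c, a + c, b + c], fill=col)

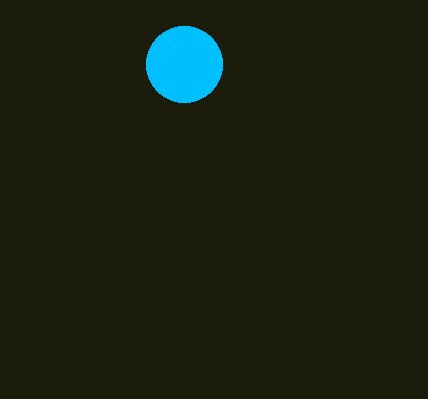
a = 184, b = 64, c = 38, col = 'deepskyblue'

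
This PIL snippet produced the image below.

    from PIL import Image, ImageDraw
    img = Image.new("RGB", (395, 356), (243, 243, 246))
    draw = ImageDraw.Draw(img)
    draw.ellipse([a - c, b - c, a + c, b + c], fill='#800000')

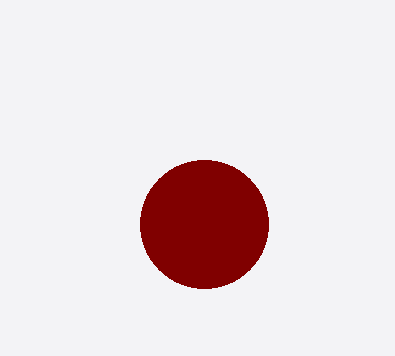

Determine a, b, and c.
a = 204
b = 224
c = 64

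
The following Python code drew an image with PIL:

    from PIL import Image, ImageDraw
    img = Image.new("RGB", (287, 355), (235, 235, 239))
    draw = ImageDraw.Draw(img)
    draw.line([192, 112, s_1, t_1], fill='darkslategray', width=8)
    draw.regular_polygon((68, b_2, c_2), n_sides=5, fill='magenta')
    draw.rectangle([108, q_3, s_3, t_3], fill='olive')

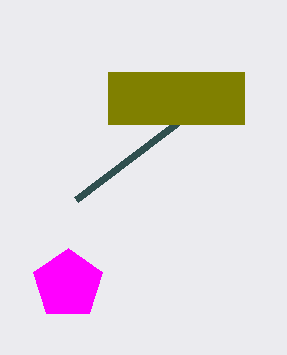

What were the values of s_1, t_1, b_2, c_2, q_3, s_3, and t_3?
s_1 = 76, t_1 = 200, b_2 = 284, c_2 = 36, q_3 = 72, s_3 = 244, t_3 = 124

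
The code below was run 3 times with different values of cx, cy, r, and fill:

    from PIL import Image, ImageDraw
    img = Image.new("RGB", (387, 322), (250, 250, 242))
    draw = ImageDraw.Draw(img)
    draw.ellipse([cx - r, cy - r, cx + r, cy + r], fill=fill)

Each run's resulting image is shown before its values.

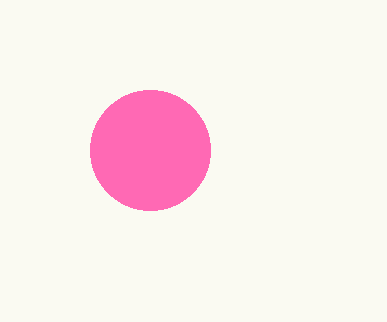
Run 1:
cx = 150
cy = 150
r = 60
fill = 'hotpink'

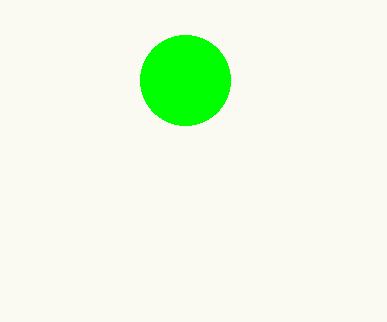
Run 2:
cx = 185, cy = 80, r = 45, fill = 'lime'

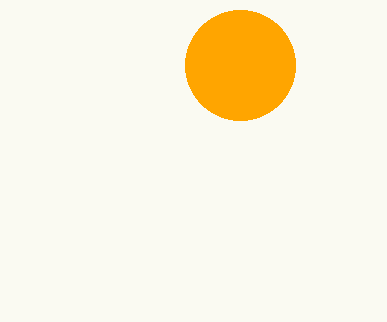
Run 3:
cx = 240, cy = 65, r = 55, fill = 'orange'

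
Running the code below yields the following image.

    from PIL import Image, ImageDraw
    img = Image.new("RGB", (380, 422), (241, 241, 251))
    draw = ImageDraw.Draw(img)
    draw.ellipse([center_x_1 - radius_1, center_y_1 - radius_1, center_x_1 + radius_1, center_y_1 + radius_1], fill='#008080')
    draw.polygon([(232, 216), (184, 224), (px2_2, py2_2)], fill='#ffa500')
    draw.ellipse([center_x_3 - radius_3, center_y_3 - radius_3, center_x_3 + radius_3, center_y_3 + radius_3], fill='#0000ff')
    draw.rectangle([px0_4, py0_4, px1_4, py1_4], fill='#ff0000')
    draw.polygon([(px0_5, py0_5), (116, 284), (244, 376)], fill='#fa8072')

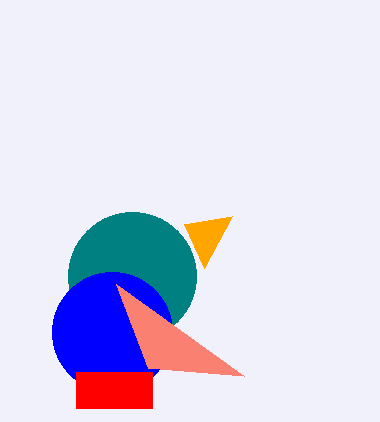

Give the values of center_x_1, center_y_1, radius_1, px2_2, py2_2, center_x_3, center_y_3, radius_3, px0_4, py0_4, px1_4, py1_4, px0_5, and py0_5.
center_x_1 = 132, center_y_1 = 276, radius_1 = 64, px2_2 = 204, py2_2 = 268, center_x_3 = 112, center_y_3 = 332, radius_3 = 60, px0_4 = 76, py0_4 = 372, px1_4 = 152, py1_4 = 408, px0_5 = 148, py0_5 = 368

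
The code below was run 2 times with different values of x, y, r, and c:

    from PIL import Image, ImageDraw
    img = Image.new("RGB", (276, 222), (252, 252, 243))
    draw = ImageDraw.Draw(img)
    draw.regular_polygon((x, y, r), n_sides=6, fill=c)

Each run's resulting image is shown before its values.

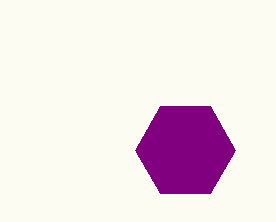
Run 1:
x = 185; y = 150; r = 50; c = 'purple'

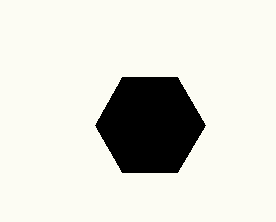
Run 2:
x = 150; y = 125; r = 55; c = 'black'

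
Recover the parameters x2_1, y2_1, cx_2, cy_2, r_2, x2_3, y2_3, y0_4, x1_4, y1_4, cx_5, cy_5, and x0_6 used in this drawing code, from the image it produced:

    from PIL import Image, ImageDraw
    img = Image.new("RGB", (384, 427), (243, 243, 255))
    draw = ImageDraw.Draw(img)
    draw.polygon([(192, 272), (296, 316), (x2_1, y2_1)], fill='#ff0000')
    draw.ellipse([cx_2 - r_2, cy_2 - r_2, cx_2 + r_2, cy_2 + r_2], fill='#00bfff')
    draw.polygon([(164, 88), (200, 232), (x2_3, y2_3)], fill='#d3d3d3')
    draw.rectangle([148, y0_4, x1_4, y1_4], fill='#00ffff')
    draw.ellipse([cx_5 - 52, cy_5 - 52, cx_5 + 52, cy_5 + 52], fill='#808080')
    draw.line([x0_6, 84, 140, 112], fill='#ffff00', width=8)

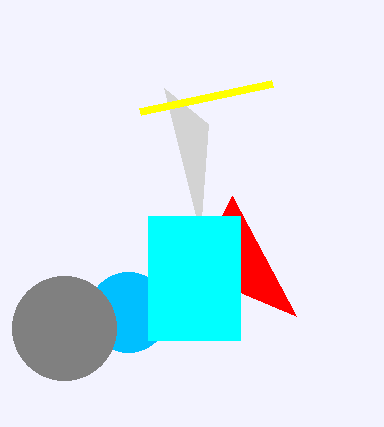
x2_1 = 232
y2_1 = 196
cx_2 = 128
cy_2 = 312
r_2 = 40
x2_3 = 208
y2_3 = 124
y0_4 = 216
x1_4 = 240
y1_4 = 340
cx_5 = 64
cy_5 = 328
x0_6 = 272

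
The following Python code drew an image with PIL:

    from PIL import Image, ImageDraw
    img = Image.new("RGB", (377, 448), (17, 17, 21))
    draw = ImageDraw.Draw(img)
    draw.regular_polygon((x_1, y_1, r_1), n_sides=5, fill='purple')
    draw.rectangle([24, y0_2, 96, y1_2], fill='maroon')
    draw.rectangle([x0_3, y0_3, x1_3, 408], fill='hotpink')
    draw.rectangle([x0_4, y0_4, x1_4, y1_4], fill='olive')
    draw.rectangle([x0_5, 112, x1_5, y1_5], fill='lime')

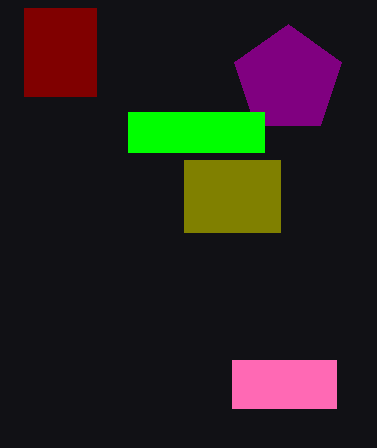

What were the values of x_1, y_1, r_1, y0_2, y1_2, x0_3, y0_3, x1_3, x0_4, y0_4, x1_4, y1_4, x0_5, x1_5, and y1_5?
x_1 = 288
y_1 = 80
r_1 = 56
y0_2 = 8
y1_2 = 96
x0_3 = 232
y0_3 = 360
x1_3 = 336
x0_4 = 184
y0_4 = 160
x1_4 = 280
y1_4 = 232
x0_5 = 128
x1_5 = 264
y1_5 = 152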